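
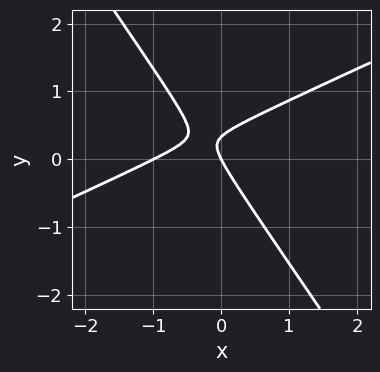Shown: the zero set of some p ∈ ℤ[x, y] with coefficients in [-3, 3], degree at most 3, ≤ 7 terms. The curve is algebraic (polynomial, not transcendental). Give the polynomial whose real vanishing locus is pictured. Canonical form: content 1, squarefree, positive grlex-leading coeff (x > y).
(a) deg p = 2.
(b) From the visible intercepts: among the integer gridlines, it crosses the x-axis at x ∈ {-1, 0}; it crosses the y-axis at the gridline y = 0.
(c) Assembling these constraints gives the stated polynomial.

2*x^2 - 3*x*y - 3*y^2 + 2*x + y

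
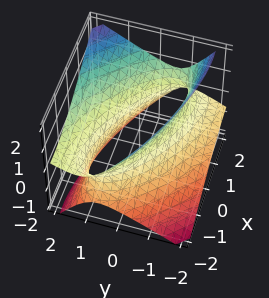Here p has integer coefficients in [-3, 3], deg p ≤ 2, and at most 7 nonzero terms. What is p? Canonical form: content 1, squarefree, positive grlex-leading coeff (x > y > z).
1. Degree: no degree-1 surface has this shape, so deg p = 2.
2. Reading off the gridlines: among the integer gridlines, it crosses the y-axis at y ∈ {-1, 1}; it misses every integer gridline on the z-axis.
3. Fitting integer coefficients to these (and the overall shape) gives p.

x^2 + 2*x*y + 2*y^2 - 2*y*z - 2*z^2 - 2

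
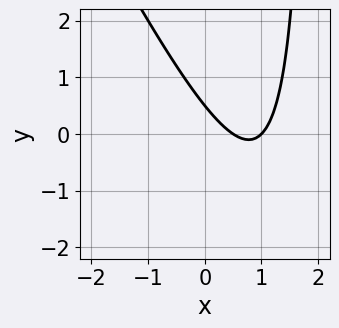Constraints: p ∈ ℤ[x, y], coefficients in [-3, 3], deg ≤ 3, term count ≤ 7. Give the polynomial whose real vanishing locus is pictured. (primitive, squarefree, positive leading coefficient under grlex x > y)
2*x^2 + x*y - 3*x - 2*y + 1

First, the degree is 2 — a generic line meets the curve in up to 2 points.
Then, from the visible intercepts: it crosses the x-axis at the gridline x = 1.
Finally, these observations pin down the coefficients.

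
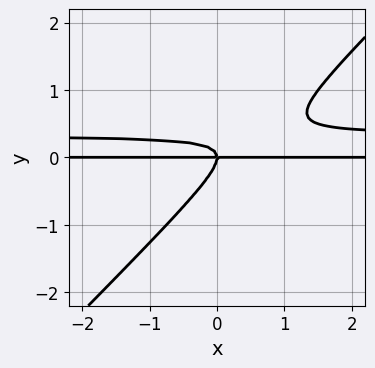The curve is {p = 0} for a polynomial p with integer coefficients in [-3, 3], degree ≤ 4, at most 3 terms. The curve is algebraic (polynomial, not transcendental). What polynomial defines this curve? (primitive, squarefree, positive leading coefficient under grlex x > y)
3*x*y^2 - 3*y^3 - x*y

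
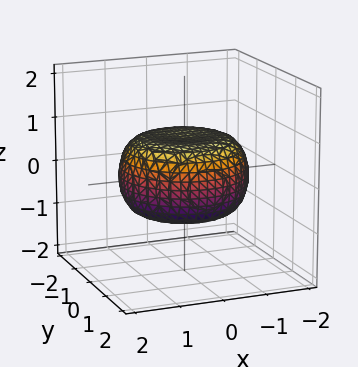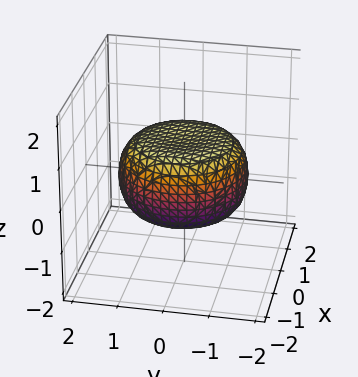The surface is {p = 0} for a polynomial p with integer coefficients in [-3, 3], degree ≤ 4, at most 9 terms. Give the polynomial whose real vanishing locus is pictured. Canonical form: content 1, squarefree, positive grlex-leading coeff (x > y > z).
1. deg p = 4. No degree-3 surface has this shape.
2. Symmetries: rotational symmetry about the z-axis ⇒ p depends on x, y only through x² + y².
3. Checking where it meets the axes: a circular section at z = 0 has radius between 1 and 2.
4. Together with the visible shape, these determine p as stated.

x^4 + 2*x^2*y^2 + y^4 - x^2 - y^2 + 3*z^2 - 2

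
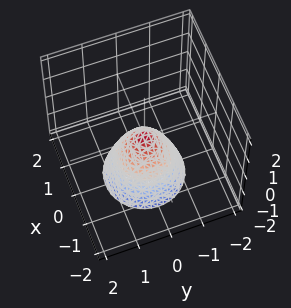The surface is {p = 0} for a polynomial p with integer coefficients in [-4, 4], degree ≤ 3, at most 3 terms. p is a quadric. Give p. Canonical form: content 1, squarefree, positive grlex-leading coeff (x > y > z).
3*x^2 + 3*y^2 + 2*z

deg p = 2. A paraboloid; a quadric.
Symmetry: every cross-section ⟂ z is a circle, so x, y appear only via x² + y².
Checking where it meets the axes: one z-axis crossing is at z = 0; a circular section at z = -1 has radius between 0 and 1.
Together with the visible shape, these determine p as stated.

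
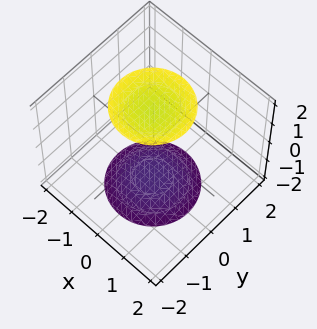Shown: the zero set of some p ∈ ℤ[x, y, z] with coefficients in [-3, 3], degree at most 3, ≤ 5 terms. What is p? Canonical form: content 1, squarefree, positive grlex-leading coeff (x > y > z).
x^2 + y^2 - z^2 + 3

1. The picture has 2 separate pieces. Treating them together as one polynomial.
2. The degree is 2 — two separate bowl-shaped sheets opening away from each other; a quadric.
3. By symmetry, every cross-section ⟂ z is a circle, so x, y appear only via x² + y²; mirror symmetry z ↦ −z ⇒ only even powers of z.
4. Checking where it meets the axes: it misses every integer gridline on the y-axis; no x-intercept at any integer in the box; a circular section at z = 2 has radius exactly 1.
5. These observations pin down the coefficients.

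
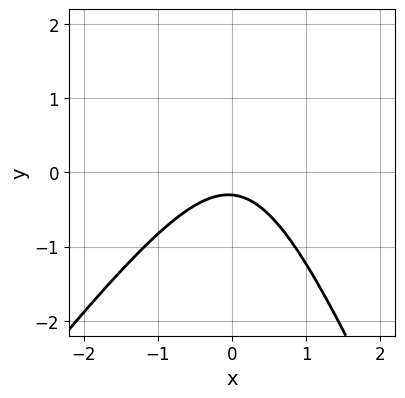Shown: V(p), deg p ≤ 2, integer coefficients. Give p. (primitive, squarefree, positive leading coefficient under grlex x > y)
First, degree: the shape is more complex than any degree-1 curve, so deg p = 2.
Next, from the axis intercepts and sections: no x-intercept at any integer in the box.
Finally, putting this together gives p.

3*x^2 - x*y - y^2 + 3*y + 1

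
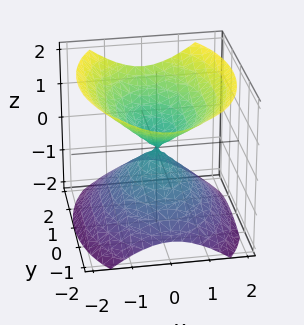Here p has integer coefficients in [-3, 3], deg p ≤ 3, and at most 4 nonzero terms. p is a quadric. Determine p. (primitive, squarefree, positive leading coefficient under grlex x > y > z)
2*x^2 + y^2 - 2*z^2

I count 2 distinct pieces. Treating them together as one polynomial.
The degree is 2 — two nappes meeting at a single point; a quadric.
Symmetries: it's symmetric under z → −z, forcing even powers of z; the y ↦ −y reflection is a symmetry, so y appears only in even powers; mirror symmetry x ↦ −x ⇒ only even powers of x.
Checking where it meets the axes: it crosses the x-axis at the gridline x = 0; it crosses the z-axis at the gridline z = 0; it meets the y-axis at y = 0 (among the integer gridlines).
The integer polynomial consistent with all of this is the stated p.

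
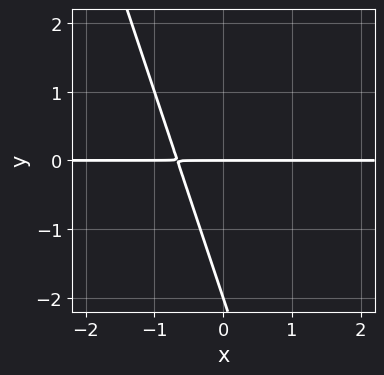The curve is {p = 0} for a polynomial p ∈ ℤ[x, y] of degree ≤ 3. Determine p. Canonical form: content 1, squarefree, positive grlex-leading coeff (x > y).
3*x*y + y^2 + 2*y

deg p = 2. A generic line meets the curve in up to 2 points.
From the visible intercepts: among the integer gridlines, it crosses the y-axis at y ∈ {-2, 0}; the visible x-axis segment lies entirely on the curve.
Putting this together gives p.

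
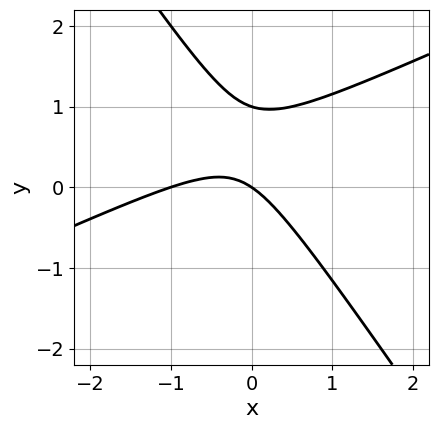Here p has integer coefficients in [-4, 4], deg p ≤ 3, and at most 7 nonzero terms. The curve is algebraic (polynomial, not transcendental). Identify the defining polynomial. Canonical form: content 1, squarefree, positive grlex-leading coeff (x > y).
2*x^2 - 3*x*y - 3*y^2 + 2*x + 3*y

First, deg p = 2. The shape is more complex than any degree-1 curve.
Then, from the visible intercepts: the y-axis gridline crossings are at y ∈ {0, 1}; the x-axis gridline crossings are at x ∈ {-1, 0}.
Finally, the integer polynomial consistent with all of this is the stated p.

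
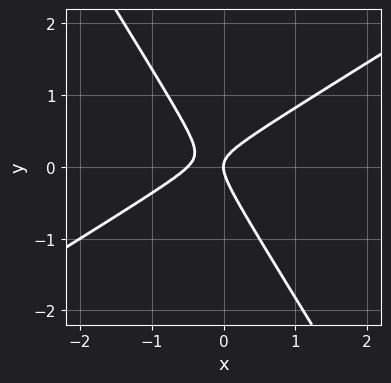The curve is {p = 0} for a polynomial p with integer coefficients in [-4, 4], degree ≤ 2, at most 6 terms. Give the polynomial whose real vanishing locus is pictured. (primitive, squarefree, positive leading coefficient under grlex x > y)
2*x^2 - 2*x*y - 2*y^2 + x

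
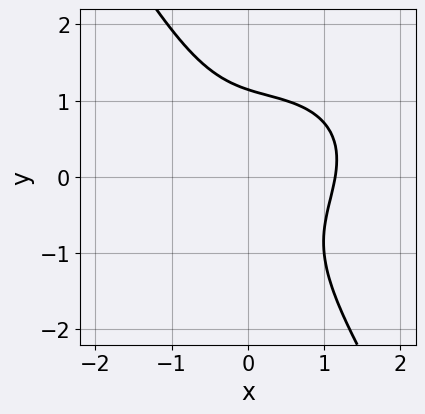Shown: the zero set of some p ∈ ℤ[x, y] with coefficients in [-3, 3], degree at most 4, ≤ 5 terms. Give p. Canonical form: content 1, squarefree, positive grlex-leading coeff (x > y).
2*x^3 - x^2*y + 2*x*y^2 + 2*y^3 - 3

First, deg p = 3. No degree-2 curve has this shape.
Finally, solving for integer coefficients yields p as stated.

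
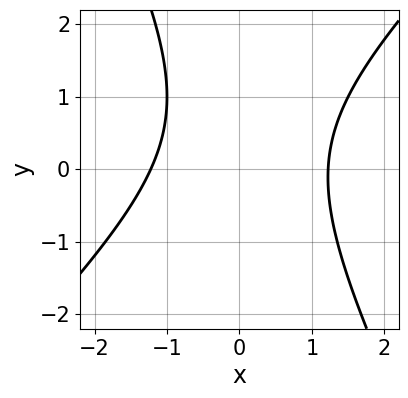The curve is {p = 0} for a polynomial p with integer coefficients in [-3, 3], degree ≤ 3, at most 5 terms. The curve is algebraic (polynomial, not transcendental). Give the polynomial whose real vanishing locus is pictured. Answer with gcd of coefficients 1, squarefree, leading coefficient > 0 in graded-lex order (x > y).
First, the degree is 2 — a generic line meets the curve in up to 2 points.
Next, from the axis intercepts and sections: it misses every integer gridline on the y-axis.
Finally, putting this together gives p.

2*x^2 - x*y - y^2 + y - 3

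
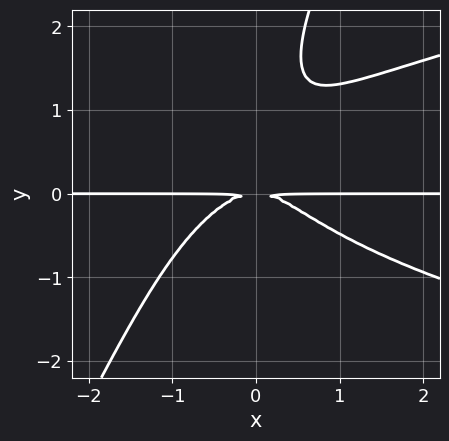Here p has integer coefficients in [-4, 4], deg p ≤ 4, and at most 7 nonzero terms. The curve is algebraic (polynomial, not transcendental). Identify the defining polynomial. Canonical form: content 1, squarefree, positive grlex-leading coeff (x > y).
2*x*y^3 - y^4 - 2*x^2*y + 2*y^3 - 2*y^2

The degree is 4 — the shape is more complex than any degree-3 curve.
Observable constraints: every point of the x-axis in the box is on the curve.
Putting this together gives p.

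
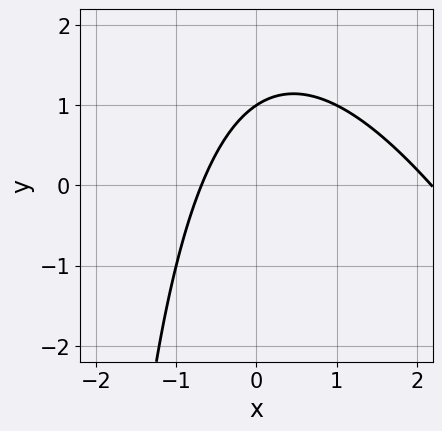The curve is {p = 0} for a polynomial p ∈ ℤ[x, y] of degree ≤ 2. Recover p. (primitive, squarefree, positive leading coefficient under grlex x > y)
First, deg p = 2.
Next, from the axis intercepts and sections: it crosses the y-axis at the gridline y = 1.
Finally, assembling these constraints gives the stated polynomial.

2*x^2 + x*y - 3*x + 3*y - 3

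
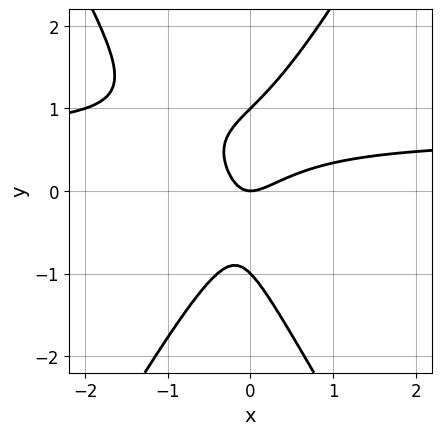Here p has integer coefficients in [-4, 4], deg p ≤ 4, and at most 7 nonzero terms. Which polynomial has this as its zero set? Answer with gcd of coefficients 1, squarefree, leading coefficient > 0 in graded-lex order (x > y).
3*x^2*y - y^3 - 2*x^2 + 2*x*y + y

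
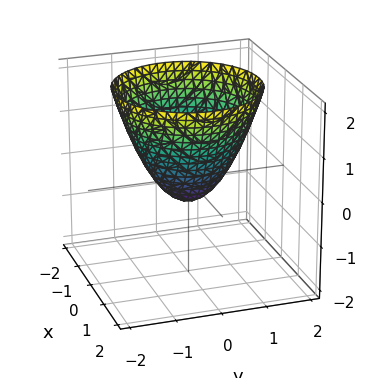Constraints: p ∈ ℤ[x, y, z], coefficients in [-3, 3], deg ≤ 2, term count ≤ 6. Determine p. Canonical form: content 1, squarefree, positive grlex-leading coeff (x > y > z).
2*x^2 + 2*y^2 - 2*z - 1

First, degree: no degree-1 surface has this shape, so deg p = 2.
Next, symmetries: every cross-section ⟂ z is a circle, so x, y appear only via x² + y².
Next, checking where it meets the axes: a circular section at z = 0 has radius between 0 and 1.
Finally, together with the visible shape, these determine p as stated.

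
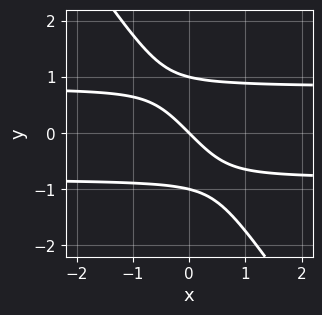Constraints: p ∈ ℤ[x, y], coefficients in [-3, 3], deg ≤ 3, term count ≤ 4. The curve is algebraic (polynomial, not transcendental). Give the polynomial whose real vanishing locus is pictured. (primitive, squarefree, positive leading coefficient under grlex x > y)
3*x*y^2 + 2*y^3 - 2*x - 2*y

(a) deg p = 3. No degree-2 curve has this shape.
(b) Checking where it meets the axes: the y-axis gridline crossings are at y ∈ {-1, 0, 1}; one x-axis crossing is at x = 0.
(c) These observations pin down the coefficients.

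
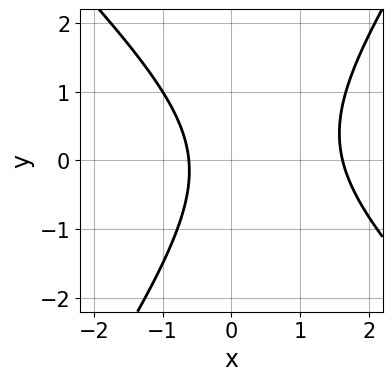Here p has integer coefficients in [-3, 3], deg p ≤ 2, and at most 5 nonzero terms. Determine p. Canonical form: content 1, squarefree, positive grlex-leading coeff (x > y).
3*x^2 + x*y - 2*y^2 - 3*x - 3

1. The degree is 2 — a generic line meets the curve in up to 2 points.
2. Against the integer gridlines: it misses every integer gridline on the y-axis.
3. Assembling these constraints gives the stated polynomial.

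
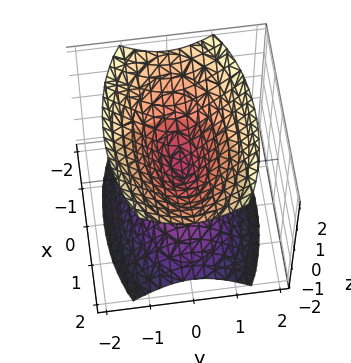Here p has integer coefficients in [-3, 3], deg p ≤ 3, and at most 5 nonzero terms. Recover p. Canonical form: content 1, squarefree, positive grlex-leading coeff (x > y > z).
(a) I count 2 distinct pieces. They look like related sheets of one shape, so recover p as a whole.
(b) deg p = 2. Two nappes meeting at a single point; a quadric.
(c) Symmetries: it's symmetric under y → −y, forcing even powers of y; mirror symmetry x ↦ −x ⇒ only even powers of x; the z ↦ −z reflection is a symmetry, so z appears only in even powers.
(d) From the axis intercepts and sections: one z-axis crossing is at z = 0; it crosses the x-axis at the gridline x = 0.
(e) The integer polynomial consistent with all of this is the stated p.

x^2 + 3*y^2 - 2*z^2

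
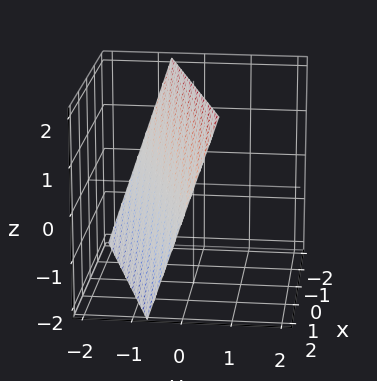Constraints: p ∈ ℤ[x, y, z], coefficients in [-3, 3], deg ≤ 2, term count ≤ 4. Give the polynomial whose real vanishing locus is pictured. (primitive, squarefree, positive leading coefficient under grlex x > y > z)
(a) The degree is 1 — the surface is flat (a plane).
(b) Checking where it meets the axes: it crosses the z-axis at the gridline z = 2; one x-axis crossing is at x = 2.
(c) Fitting integer coefficients to these (and the overall shape) gives p.

x - 3*y + z - 2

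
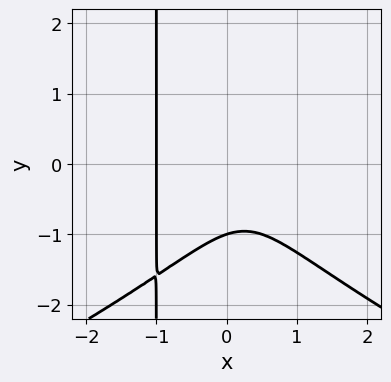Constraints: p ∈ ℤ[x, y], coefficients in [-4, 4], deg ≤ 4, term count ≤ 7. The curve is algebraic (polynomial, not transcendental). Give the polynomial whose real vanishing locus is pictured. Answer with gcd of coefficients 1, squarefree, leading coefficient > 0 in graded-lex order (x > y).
x*y^3 + 2*x^3 + y^3 + x^2 + 1

The degree is 4 — a generic line meets the curve in up to 4 points.
Observable constraints: it meets the x-axis at x = -1 (among the integer gridlines); it meets the y-axis at y = -1 (among the integer gridlines).
Solving for integer coefficients yields p as stated.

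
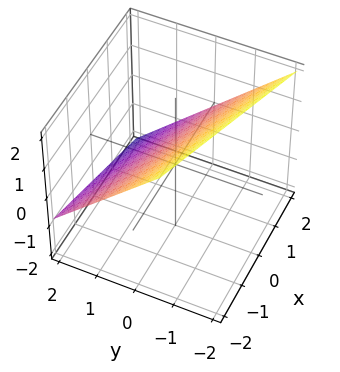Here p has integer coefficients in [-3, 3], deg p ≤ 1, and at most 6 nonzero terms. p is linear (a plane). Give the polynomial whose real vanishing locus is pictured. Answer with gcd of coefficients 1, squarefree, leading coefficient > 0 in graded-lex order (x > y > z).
First, deg p = 1. The surface is flat (a plane).
Next, from the visible intercepts: it meets the x-axis at x = 2 (among the integer gridlines).
Finally, assembling these constraints gives the stated polynomial.

x + 3*y + 3*z - 2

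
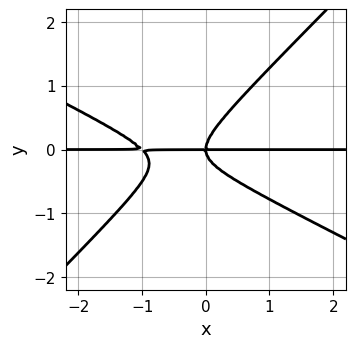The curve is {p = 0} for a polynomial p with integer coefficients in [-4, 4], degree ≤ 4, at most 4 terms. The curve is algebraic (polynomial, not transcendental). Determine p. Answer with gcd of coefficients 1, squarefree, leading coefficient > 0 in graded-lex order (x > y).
x^2*y + x*y^2 - 2*y^3 + x*y

1. deg p = 3. A generic line meets the curve in up to 3 points.
2. Against the integer gridlines: it crosses the y-axis at the gridline y = 0; the visible x-axis segment lies entirely on the curve.
3. Together with the visible shape, these determine p as stated.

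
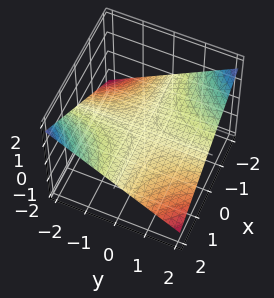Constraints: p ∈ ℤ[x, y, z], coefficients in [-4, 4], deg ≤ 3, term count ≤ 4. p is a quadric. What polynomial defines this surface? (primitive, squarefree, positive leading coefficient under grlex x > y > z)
x*y + 3*z

Degree: a saddle surface; a quadric, so deg p = 2.
From the visible intercepts: it meets the z-axis at z = 0 (among the integer gridlines); every point of the y-axis in the box is on the surface; every point of the x-axis in the box is on the surface.
Matching integer coefficients to the picture gives p.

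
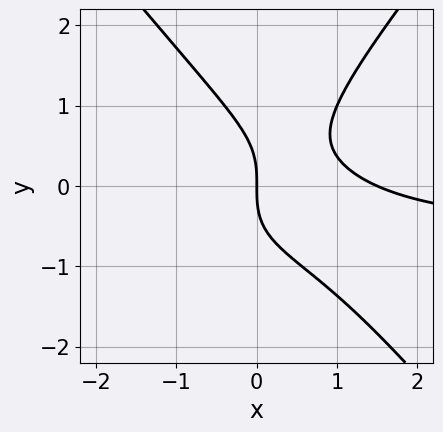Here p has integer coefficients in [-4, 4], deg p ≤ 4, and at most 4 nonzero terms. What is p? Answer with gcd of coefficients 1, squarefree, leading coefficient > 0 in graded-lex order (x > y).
3*x^2*y - 2*y^3 + 2*x^2 - 3*x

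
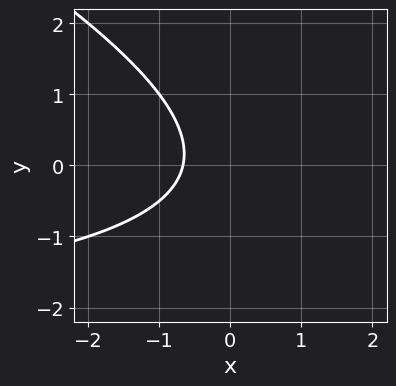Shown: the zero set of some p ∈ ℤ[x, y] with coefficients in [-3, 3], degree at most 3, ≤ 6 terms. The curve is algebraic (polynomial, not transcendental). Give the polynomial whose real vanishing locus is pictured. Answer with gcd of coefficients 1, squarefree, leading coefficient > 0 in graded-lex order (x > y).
x*y + 2*y^2 + 3*x + 2

First, the degree is 2 — a generic line meets the curve in up to 2 points.
Next, observable constraints: it misses every integer gridline on the y-axis.
Finally, matching integer coefficients to the picture gives p.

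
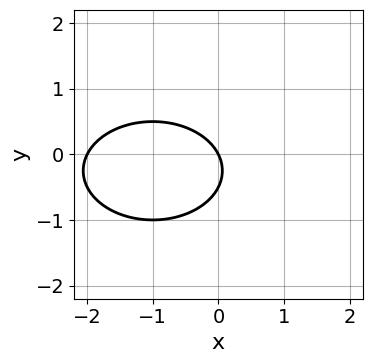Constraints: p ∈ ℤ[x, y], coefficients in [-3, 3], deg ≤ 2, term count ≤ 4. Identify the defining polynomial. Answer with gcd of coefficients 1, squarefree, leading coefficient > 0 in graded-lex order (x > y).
x^2 + 2*y^2 + 2*x + y

1. Degree: no degree-1 curve has this shape, so deg p = 2.
2. Against the integer gridlines: it meets the y-axis at y = 0 (among the integer gridlines); among the integer gridlines, it crosses the x-axis at x ∈ {-2, 0}.
3. Matching integer coefficients to the picture gives p.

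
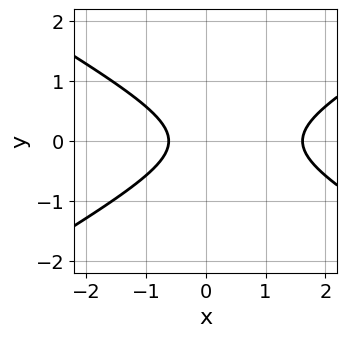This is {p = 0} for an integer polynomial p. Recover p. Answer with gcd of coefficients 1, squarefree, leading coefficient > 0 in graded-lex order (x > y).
Degree: the shape is more complex than any degree-1 curve, so deg p = 2.
Symmetries: the y ↦ −y reflection is a symmetry, so y appears only in even powers.
Reading off the gridlines: no y-intercept at any integer in the box.
Together with the visible shape, these determine p as stated.

x^2 - 3*y^2 - x - 1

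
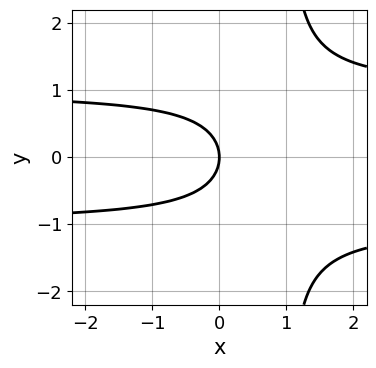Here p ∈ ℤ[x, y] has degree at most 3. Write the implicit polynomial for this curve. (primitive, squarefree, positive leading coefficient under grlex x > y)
(a) Degree: a generic line meets the curve in up to 3 points, so deg p = 3.
(b) Symmetries: mirror symmetry y ↦ −y ⇒ only even powers of y.
(c) Reading off the gridlines: it crosses the x-axis at the gridline x = 0; it crosses the y-axis at the gridline y = 0.
(d) Together with the visible shape, these determine p as stated.

x*y^2 - y^2 - x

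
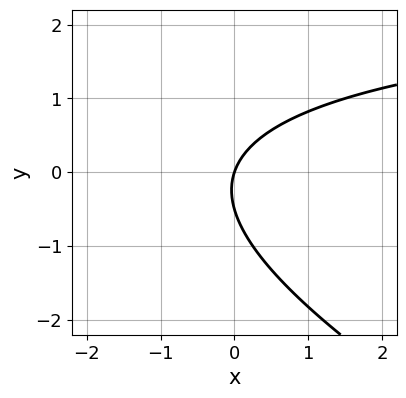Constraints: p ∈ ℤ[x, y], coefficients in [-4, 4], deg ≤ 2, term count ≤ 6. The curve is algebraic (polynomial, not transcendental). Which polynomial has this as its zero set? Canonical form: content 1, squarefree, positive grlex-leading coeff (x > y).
x*y + 2*y^2 - 3*x + y

First, deg p = 2. The shape is more complex than any degree-1 curve.
Next, against the integer gridlines: one y-axis crossing is at y = 0; one x-axis crossing is at x = 0.
Finally, putting this together gives p.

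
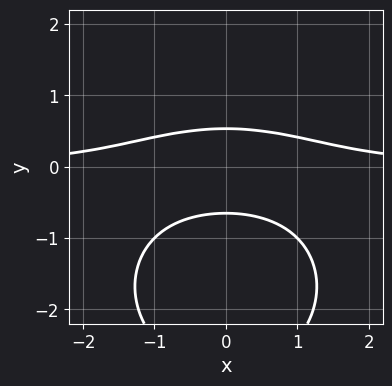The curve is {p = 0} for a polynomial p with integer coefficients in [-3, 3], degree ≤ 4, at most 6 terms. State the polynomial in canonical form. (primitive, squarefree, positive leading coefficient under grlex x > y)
(a) Degree: a generic line meets the curve in up to 3 points, so deg p = 3.
(b) Symmetries: it's symmetric under x → −x, forcing even powers of x.
(c) Reading off the gridlines: the curve avoids every integer x-axis point in the box.
(d) Together with the visible shape, these determine p as stated.

x^2*y + y^3 + 3*y^2 - 1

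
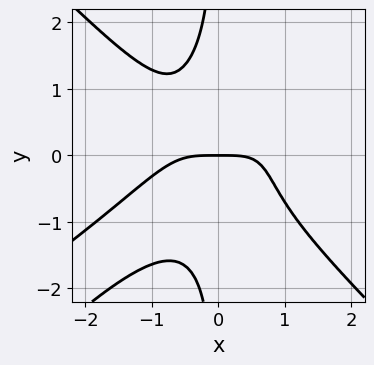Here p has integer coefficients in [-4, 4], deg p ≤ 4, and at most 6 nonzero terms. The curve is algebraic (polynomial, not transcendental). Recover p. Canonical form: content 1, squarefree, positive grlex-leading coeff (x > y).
(a) Degree: no degree-3 curve has this shape, so deg p = 4.
(b) From the axis intercepts and sections: one y-axis crossing is at y = 0; it crosses the x-axis at the gridline x = 0.
(c) The integer polynomial consistent with all of this is the stated p.

2*x^4 - 3*x^3*y - 2*x^2*y^2 + 3*x*y^3 + 3*y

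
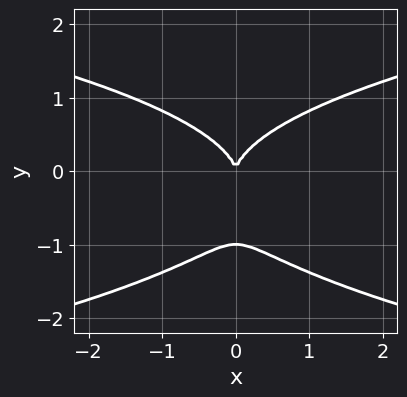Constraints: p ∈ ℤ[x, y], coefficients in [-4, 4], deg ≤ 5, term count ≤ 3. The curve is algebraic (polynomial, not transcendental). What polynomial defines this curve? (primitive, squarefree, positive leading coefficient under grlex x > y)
deg p = 4. A generic line meets the curve in up to 4 points.
Symmetries: the x ↦ −x reflection is a symmetry, so x appears only in even powers.
Observable constraints: among the integer gridlines, it crosses the y-axis at y ∈ {-1, 0}; it meets the x-axis at x = 0 (among the integer gridlines).
Putting this together gives p.

y^4 + y^3 - x^2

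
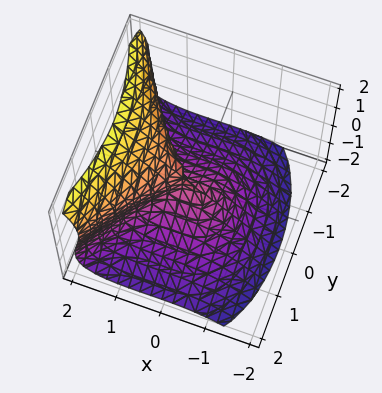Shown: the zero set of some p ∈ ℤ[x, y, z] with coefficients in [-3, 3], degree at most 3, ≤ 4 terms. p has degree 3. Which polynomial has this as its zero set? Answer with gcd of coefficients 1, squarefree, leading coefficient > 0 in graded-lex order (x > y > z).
1. deg p = 3. A generic line meets the surface in up to 3 points.
2. Checking where it meets the axes: it crosses the y-axis at the gridline y = 0; it crosses the z-axis at the gridline z = 0; one x-axis crossing is at x = 0.
3. Together with the visible shape, these determine p as stated.

2*x^3 + x^2*z - 2*z^3 - 3*y^2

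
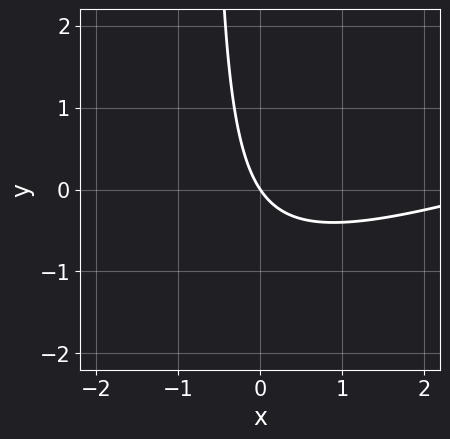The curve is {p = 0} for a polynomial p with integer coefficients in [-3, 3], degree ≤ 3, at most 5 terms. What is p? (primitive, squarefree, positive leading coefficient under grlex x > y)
First, deg p = 2. A generic line meets the curve in up to 2 points.
Then, checking where it meets the axes: one y-axis crossing is at y = 0; it meets the x-axis at x = 0 (among the integer gridlines).
Finally, fitting integer coefficients to these (and the overall shape) gives p.

x^2 - 3*x*y - 3*x - 2*y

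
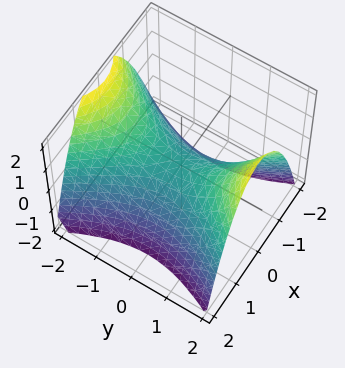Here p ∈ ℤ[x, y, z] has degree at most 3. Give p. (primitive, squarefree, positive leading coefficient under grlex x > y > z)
2*x^2 - y^2 + 2*z

First, deg p = 2. A hyperbolic paraboloid; a quadric.
Next, symmetries: mirror symmetry y ↦ −y ⇒ only even powers of y; it's symmetric under x → −x, forcing even powers of x.
Then, reading off the gridlines: it meets the z-axis at z = 0 (among the integer gridlines); it crosses the y-axis at the gridline y = 0; it crosses the x-axis at the gridline x = 0.
Finally, solving for integer coefficients yields p as stated.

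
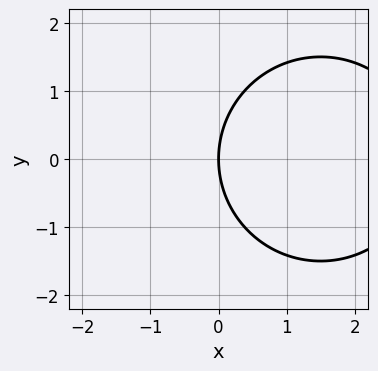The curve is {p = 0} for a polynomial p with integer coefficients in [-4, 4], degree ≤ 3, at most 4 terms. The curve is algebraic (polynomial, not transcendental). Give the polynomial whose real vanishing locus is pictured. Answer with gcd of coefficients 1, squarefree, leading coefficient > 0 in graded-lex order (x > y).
x^2 + y^2 - 3*x

1. Degree: no degree-1 curve has this shape, so deg p = 2.
2. Symmetries: the y ↦ −y reflection is a symmetry, so y appears only in even powers.
3. Checking where it meets the axes: one x-axis crossing is at x = 0; it meets the y-axis at y = 0 (among the integer gridlines).
4. Assembling these constraints gives the stated polynomial.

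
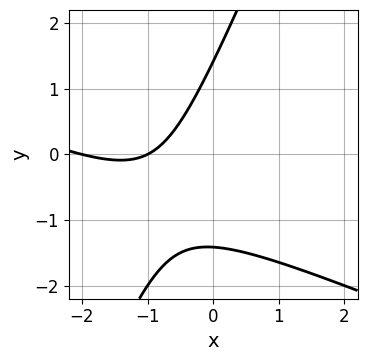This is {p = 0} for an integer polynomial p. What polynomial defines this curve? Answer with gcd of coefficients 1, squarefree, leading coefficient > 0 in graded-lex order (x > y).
x^2 + 2*x*y - y^2 + 3*x + 2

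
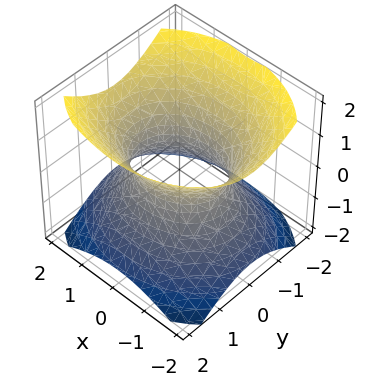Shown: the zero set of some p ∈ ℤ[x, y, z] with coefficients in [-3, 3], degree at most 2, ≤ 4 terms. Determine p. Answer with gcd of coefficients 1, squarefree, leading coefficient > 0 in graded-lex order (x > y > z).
2*x^2 + 3*y^2 - 3*z^2 - 3

1. The degree is 2 — one connected sheet with a waist; a quadric.
2. Symmetries: it's symmetric under x → −x, forcing even powers of x; mirror symmetry z ↦ −z ⇒ only even powers of z; it's symmetric under y → −y, forcing even powers of y.
3. Against the integer gridlines: it misses every integer gridline on the z-axis; among the integer gridlines, it crosses the y-axis at y ∈ {-1, 1}.
4. Assembling these constraints gives the stated polynomial.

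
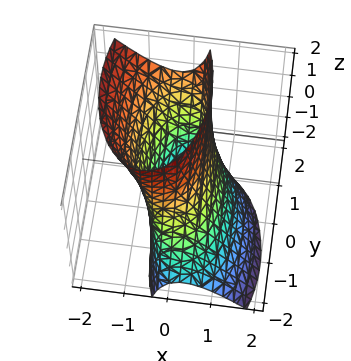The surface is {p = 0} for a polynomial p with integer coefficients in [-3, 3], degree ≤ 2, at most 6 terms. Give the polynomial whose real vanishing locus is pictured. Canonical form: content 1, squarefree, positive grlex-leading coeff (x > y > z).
3*x^2 + 2*x*z + y^2 - y*z - 2

First, the degree is 2 — a generic line meets the surface in up to 2 points.
Then, observable constraints: no z-intercept at any integer in the box.
Finally, assembling these constraints gives the stated polynomial.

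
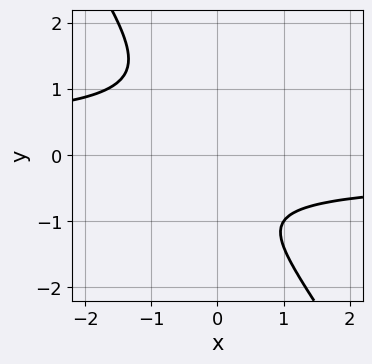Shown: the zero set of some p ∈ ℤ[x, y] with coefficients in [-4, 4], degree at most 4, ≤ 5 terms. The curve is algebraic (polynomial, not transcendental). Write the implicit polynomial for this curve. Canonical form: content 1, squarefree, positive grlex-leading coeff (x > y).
3*x*y^3 + 2*y^4 + y + 2

deg p = 4.
Checking where it meets the axes: no y-intercept at any integer in the box; it misses every integer gridline on the x-axis.
Together with the visible shape, these determine p as stated.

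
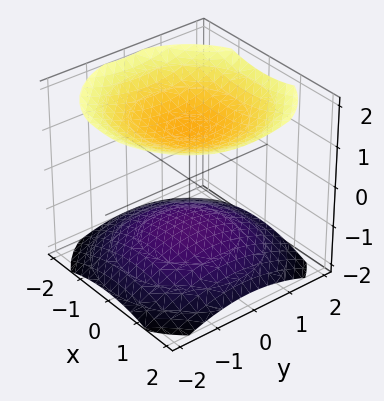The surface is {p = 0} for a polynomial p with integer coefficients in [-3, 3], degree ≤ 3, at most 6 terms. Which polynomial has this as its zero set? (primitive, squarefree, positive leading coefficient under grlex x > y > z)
First, there are 2 components. Treating them together as one polynomial.
Then, the degree is 2 — two sheets facing apart; a quadric.
Next, by symmetry, every cross-section ⟂ z is a circle, so x, y appear only via x² + y²; mirror symmetry z ↦ −z ⇒ only even powers of z.
Then, from the visible intercepts: no x-intercept at any integer in the box; the surface avoids every integer y-axis point in the box.
Finally, assembling these constraints gives the stated polynomial.

x^2 + y^2 - 2*z^2 + 3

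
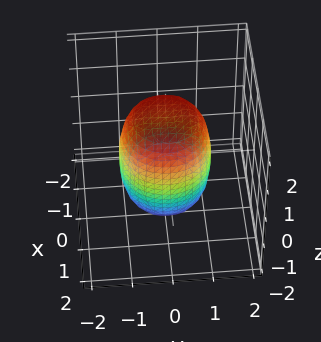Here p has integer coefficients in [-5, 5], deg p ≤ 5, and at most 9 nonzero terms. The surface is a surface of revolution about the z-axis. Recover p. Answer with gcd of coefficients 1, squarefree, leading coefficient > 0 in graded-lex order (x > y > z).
2*x^4 + 4*x^2*y^2 + 2*y^4 - x^2 - y^2 + z^2 - 2

1. deg p = 4.
2. By symmetry, every cross-section ⟂ z is a circle, so x, y appear only via x² + y².
3. Reading off the gridlines: a circular section at z = 0 has radius between 1 and 2.
4. Fitting integer coefficients to these (and the overall shape) gives p.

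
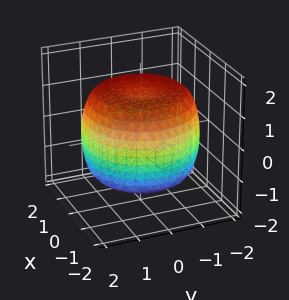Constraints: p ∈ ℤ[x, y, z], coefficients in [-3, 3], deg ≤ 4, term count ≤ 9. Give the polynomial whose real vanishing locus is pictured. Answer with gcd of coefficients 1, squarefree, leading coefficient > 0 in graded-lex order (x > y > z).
x^4 + 2*x^2*y^2 + y^4 - 2*x^2 - 2*y^2 + 2*z^2 - 3

Degree: the shape is more complex than any degree-3 surface, so deg p = 4.
Symmetry: the z-axis is an axis of rotation, so x and y enter only as x² + y².
Observable constraints: a circular section at z = 0 has radius between 1 and 2.
The integer polynomial consistent with all of this is the stated p.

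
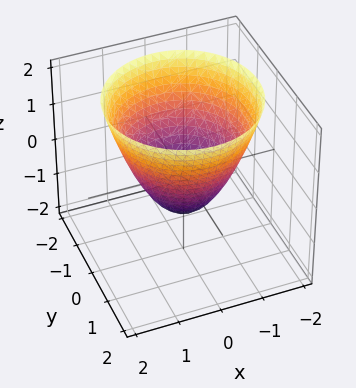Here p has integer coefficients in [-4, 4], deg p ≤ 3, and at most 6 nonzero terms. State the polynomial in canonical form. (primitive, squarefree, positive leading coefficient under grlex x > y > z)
x^2 + y^2 - z - 1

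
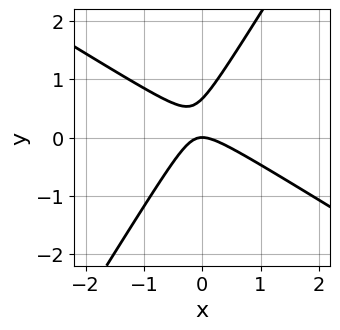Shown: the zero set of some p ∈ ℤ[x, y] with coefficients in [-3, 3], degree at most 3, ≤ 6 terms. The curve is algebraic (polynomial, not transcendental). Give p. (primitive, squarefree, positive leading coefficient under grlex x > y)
First, degree: the shape is more complex than any degree-1 curve, so deg p = 2.
Then, observable constraints: it meets the y-axis at y = 0 (among the integer gridlines); it crosses the x-axis at the gridline x = 0.
Finally, solving for integer coefficients yields p as stated.

3*x^2 + 3*x*y - 3*y^2 + 2*y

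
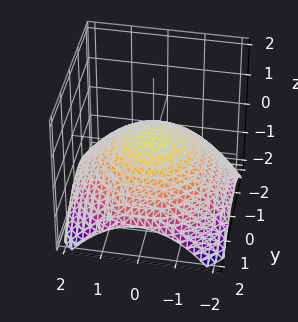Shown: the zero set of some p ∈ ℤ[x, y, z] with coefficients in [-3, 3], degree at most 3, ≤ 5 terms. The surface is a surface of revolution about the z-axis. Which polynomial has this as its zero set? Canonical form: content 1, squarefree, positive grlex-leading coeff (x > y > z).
First, the degree is 2 — a generic line meets the surface in up to 2 points.
Then, symmetry: the surface is invariant under rotation about z: p = q(x² + y², z).
Next, against the integer gridlines: the x-axis gridline crossings are at x ∈ {-1, 1}; a circular section at z = 0 has radius exactly 1; the y-axis gridline crossings are at y ∈ {-1, 1}.
Finally, matching integer coefficients to the picture gives p.

x^2 + y^2 + 3*z - 1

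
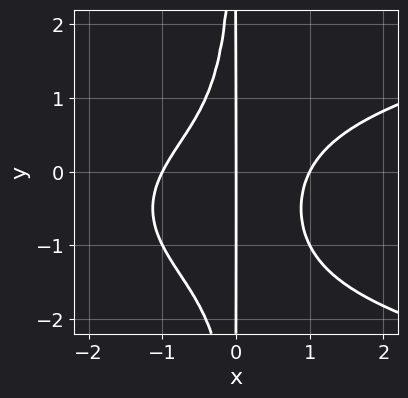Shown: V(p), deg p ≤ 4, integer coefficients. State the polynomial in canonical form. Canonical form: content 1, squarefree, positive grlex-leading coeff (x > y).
1. The degree is 4 — a generic line meets the curve in up to 4 points.
2. From the axis intercepts and sections: among the integer gridlines, it crosses the x-axis at x ∈ {-1, 0, 1}; the visible y-axis segment lies entirely on the curve.
3. Putting this together gives p.

x^2*y^2 - x^3 + x^2*y + x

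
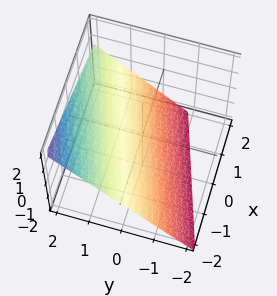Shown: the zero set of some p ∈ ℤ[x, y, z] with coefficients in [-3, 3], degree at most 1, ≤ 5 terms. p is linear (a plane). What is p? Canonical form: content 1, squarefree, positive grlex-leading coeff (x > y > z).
x - 3*y + 3*z + 2

(a) deg p = 1. The surface is flat (a plane).
(b) From the visible intercepts: it crosses the x-axis at the gridline x = -2.
(c) These observations pin down the coefficients.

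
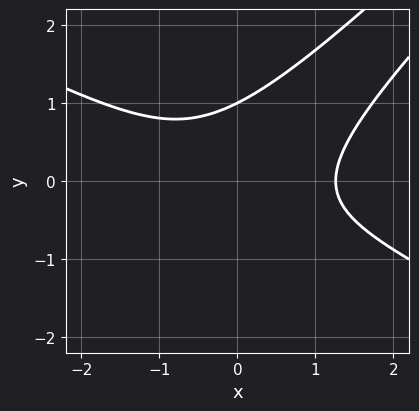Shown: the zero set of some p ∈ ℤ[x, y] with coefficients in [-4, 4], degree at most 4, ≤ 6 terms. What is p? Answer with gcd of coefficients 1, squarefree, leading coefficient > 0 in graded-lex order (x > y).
x^3 - 3*x*y^2 + 2*y^3 - 2

The degree is 3 — no degree-2 curve has this shape.
From the axis intercepts and sections: it crosses the y-axis at the gridline y = 1.
Matching integer coefficients to the picture gives p.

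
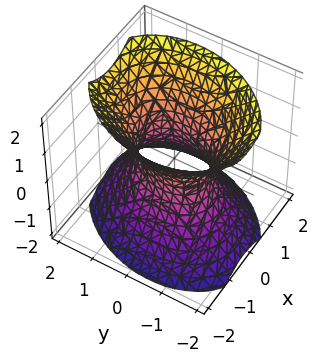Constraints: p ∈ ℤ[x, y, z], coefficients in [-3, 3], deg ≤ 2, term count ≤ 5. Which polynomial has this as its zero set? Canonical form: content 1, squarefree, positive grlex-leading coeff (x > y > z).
1. Degree: no degree-1 surface has this shape, so deg p = 2.
2. From the visible intercepts: it misses every integer gridline on the z-axis; among the integer gridlines, it crosses the y-axis at y ∈ {-1, 1}.
3. Putting this together gives p.

3*x^2 - x*y + 2*y^2 - 2*z^2 - 2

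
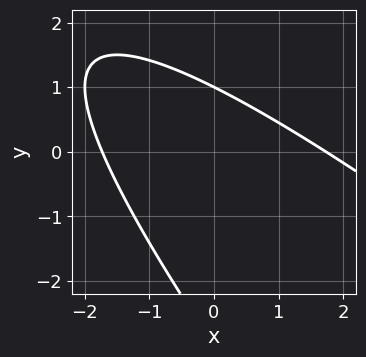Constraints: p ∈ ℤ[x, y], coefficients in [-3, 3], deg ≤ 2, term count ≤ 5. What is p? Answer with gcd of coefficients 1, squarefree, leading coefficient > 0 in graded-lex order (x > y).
x^2 + 2*x*y + y^2 + 2*y - 3

First, deg p = 2.
Next, against the integer gridlines: it meets the y-axis at y = 1 (among the integer gridlines).
Finally, putting this together gives p.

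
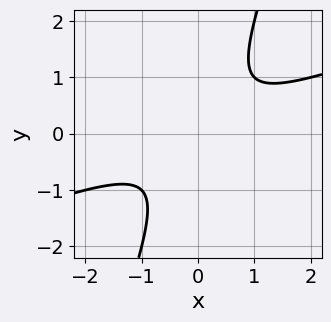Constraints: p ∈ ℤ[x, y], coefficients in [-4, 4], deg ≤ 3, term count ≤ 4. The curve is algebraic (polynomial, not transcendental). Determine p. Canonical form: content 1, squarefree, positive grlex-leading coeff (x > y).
x^2 - 3*x*y + y^2 + 1

(a) Degree: the shape is more complex than any degree-1 curve, so deg p = 2.
(b) Checking where it meets the axes: it misses every integer gridline on the x-axis; the curve avoids every integer y-axis point in the box.
(c) The integer polynomial consistent with all of this is the stated p.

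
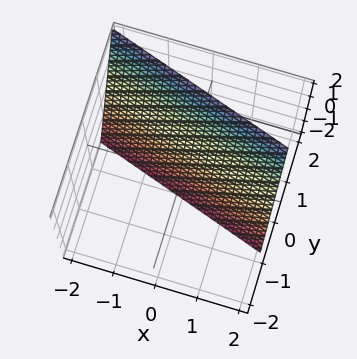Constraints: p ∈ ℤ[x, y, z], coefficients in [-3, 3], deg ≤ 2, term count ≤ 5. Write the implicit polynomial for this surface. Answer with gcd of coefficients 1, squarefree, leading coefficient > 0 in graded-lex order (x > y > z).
x + 3*y - z - 2

(a) deg p = 1. The surface is flat (a plane).
(b) From the visible intercepts: it meets the z-axis at z = -2 (among the integer gridlines); it meets the x-axis at x = 2 (among the integer gridlines).
(c) These observations pin down the coefficients.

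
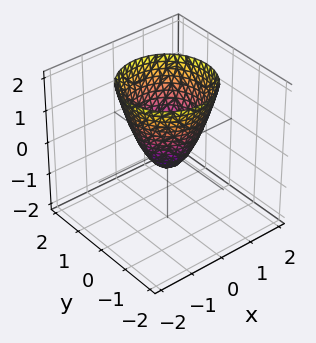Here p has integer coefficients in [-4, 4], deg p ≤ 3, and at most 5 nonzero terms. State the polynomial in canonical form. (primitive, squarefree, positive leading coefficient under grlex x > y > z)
First, the degree is 2 — the shape is more complex than any degree-1 surface.
Next, symmetries: the z-axis is an axis of rotation, so x and y enter only as x² + y².
Then, reading off the gridlines: a circular section at z = 1 has radius exactly 1.
Finally, solving for integer coefficients yields p as stated.

3*x^2 + 3*y^2 - 2*z - 1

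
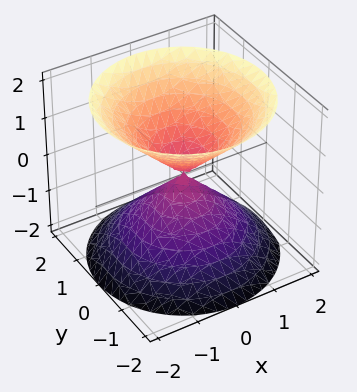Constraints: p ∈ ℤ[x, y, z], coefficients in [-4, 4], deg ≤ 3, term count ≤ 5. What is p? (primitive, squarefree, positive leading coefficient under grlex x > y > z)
x^2 + y^2 - z^2

First, the picture has 2 separate pieces.
Next, the degree is 2 — two nappes meeting at a single point; a quadric.
Next, symmetries: the z ↦ −z reflection is a symmetry, so z appears only in even powers; every cross-section ⟂ z is a circle, so x, y appear only via x² + y².
Next, reading off the gridlines: it crosses the y-axis at the gridline y = 0; it meets the x-axis at x = 0 (among the integer gridlines); a circular section at z = -1 has radius exactly 1; it crosses the z-axis at the gridline z = 0.
Finally, the integer polynomial consistent with all of this is the stated p.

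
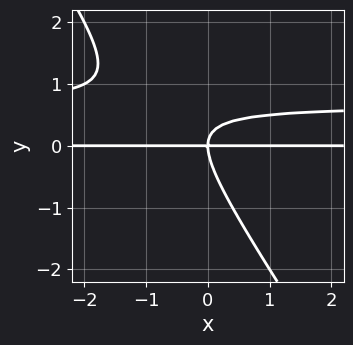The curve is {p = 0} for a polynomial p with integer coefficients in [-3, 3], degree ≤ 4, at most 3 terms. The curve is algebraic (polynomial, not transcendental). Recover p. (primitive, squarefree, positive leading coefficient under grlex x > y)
First, the degree is 3 — no degree-2 curve has this shape.
Then, checking where it meets the axes: the visible x-axis segment lies entirely on the curve; it crosses the y-axis at the gridline y = 0.
Finally, these observations pin down the coefficients.

3*x*y^2 + 2*y^3 - 2*x*y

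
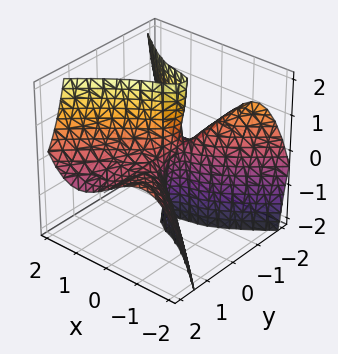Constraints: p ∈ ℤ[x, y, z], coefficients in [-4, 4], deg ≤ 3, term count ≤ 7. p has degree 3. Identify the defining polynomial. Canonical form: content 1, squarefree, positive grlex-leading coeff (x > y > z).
3*x^3 - 3*x*y^2 - 3*y^2*z - 2*y*z + 2*x

First, degree: a generic line meets the surface in up to 3 points, so deg p = 3.
Next, checking where it meets the axes: every point of the z-axis in the box is on the surface; it meets the x-axis at x = 0 (among the integer gridlines); every point of the y-axis in the box is on the surface.
Finally, the integer polynomial consistent with all of this is the stated p.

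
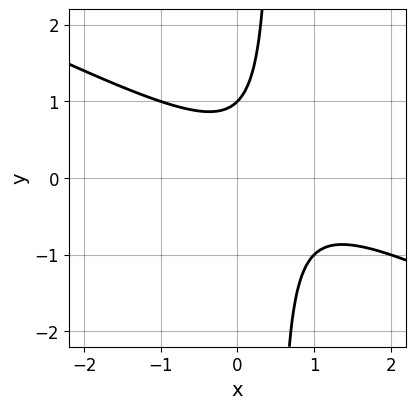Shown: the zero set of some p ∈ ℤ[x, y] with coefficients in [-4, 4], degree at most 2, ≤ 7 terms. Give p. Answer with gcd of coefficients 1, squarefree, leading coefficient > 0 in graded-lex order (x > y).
x^2 + 2*x*y - x - y + 1

deg p = 2. A generic line meets the curve in up to 2 points.
Reading off the gridlines: the curve avoids every integer x-axis point in the box; it meets the y-axis at y = 1 (among the integer gridlines).
Matching integer coefficients to the picture gives p.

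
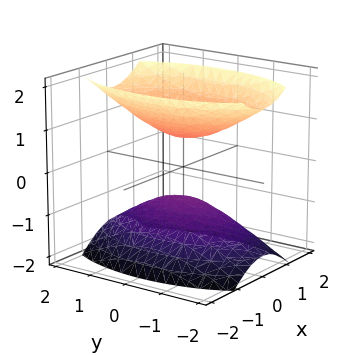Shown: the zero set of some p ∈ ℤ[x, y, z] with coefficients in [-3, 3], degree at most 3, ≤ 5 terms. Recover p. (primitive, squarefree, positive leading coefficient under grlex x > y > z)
There are 2 components. They look like related sheets of one shape, so recover p as a whole.
Degree: two separate bowl-shaped sheets opening away from each other; a quadric, so deg p = 2.
Symmetries: mirror symmetry y ↦ −y ⇒ only even powers of y; mirror symmetry z ↦ −z ⇒ only even powers of z; it's symmetric under x → −x, forcing even powers of x.
From the axis intercepts and sections: the surface avoids every integer x-axis point in the box; the surface avoids every integer y-axis point in the box.
Assembling these constraints gives the stated polynomial.

3*x^2 + y^2 - 2*z^2 + 1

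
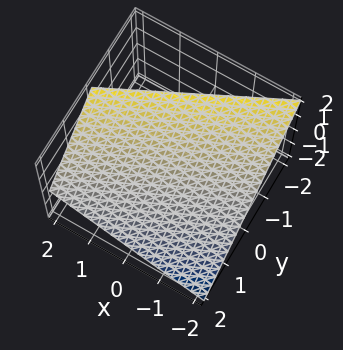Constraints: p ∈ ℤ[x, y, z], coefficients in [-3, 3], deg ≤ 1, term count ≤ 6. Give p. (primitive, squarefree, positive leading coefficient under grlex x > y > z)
x - 2*y - 2*z + 2

First, the degree is 1 — the surface is flat (a plane).
Next, from the visible intercepts: it meets the y-axis at y = 1 (among the integer gridlines); one x-axis crossing is at x = -2.
Finally, fitting integer coefficients to these (and the overall shape) gives p.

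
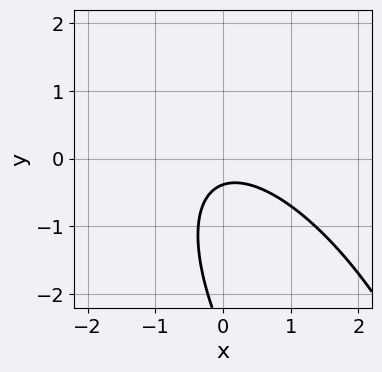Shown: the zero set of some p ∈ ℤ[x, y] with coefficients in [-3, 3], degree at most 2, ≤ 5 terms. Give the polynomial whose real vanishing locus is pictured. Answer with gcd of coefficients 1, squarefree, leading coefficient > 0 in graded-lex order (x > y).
First, the degree is 2 — no degree-1 curve has this shape.
Next, observable constraints: it misses every integer gridline on the x-axis.
Finally, these observations pin down the coefficients.

2*x^2 + 2*x*y + y^2 + 3*y + 1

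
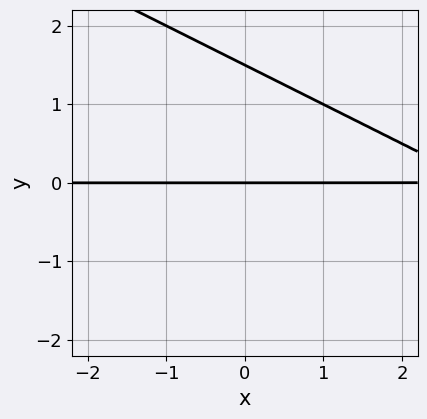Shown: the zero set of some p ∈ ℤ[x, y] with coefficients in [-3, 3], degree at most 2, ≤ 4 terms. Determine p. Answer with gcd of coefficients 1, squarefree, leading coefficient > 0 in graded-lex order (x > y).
(a) The degree is 2 — a generic line meets the curve in up to 2 points.
(b) Observable constraints: the visible x-axis segment lies entirely on the curve; one y-axis crossing is at y = 0.
(c) These observations pin down the coefficients.

x*y + 2*y^2 - 3*y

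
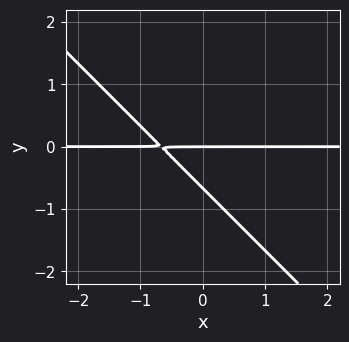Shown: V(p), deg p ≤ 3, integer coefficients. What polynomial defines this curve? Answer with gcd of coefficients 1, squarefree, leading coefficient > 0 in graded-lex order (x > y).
3*x*y + 3*y^2 + 2*y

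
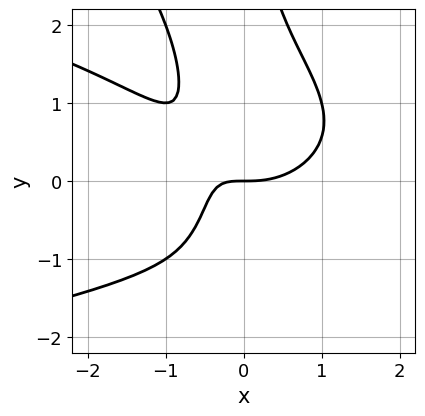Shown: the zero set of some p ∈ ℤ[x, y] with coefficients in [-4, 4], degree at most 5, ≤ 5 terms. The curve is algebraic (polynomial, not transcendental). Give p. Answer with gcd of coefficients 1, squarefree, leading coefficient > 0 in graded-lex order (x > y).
2*x^2*y^2 + x*y^3 + 2*x^3 - 3*x*y - 2*y

(a) The degree is 4 — the shape is more complex than any degree-3 curve.
(b) From the visible intercepts: it meets the x-axis at x = 0 (among the integer gridlines); it meets the y-axis at y = 0 (among the integer gridlines).
(c) Putting this together gives p.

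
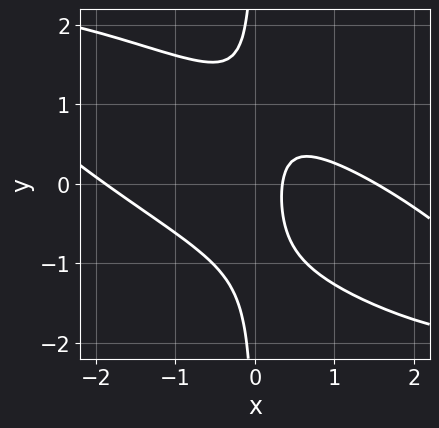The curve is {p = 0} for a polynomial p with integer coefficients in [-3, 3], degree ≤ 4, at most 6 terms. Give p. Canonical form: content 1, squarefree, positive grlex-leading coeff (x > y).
The degree is 3 — a generic line meets the curve in up to 3 points.
From the visible intercepts: no y-intercept at any integer in the box.
The integer polynomial consistent with all of this is the stated p.

x^3 + 3*x^2*y + 3*x*y^2 - 3*x + 1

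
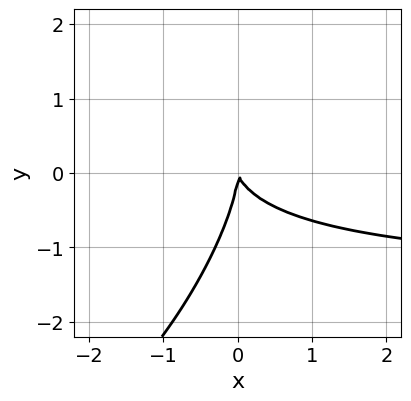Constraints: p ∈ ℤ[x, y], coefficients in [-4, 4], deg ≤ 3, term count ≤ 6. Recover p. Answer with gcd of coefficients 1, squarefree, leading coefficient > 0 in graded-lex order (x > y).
2*x^2*y - 2*x*y^2 + y^3 + 3*x^2 + x*y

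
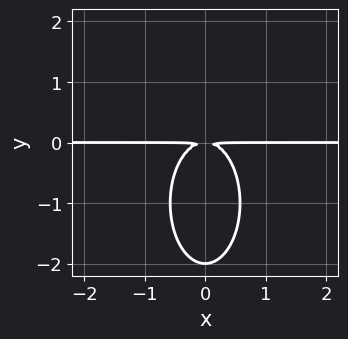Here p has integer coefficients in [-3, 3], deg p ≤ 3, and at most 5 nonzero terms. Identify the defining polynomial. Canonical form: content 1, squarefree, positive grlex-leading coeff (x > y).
(a) The degree is 3 — no degree-2 curve has this shape.
(b) Symmetries: the x ↦ −x reflection is a symmetry, so x appears only in even powers.
(c) Observable constraints: it meets the y-axis at y = -2 (among the integer gridlines); every point of the x-axis in the box is on the curve.
(d) These observations pin down the coefficients.

3*x^2*y + y^3 + 2*y^2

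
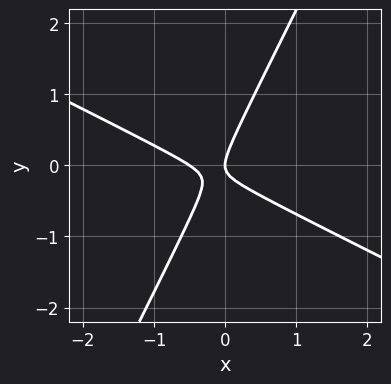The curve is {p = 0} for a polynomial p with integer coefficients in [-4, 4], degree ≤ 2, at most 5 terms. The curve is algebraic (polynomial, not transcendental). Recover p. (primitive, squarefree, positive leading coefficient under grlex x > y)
1. The degree is 2 — a generic line meets the curve in up to 2 points.
2. Observable constraints: one y-axis crossing is at y = 0; it crosses the x-axis at the gridline x = 0.
3. Fitting integer coefficients to these (and the overall shape) gives p.

2*x^2 + 3*x*y - 2*y^2 + x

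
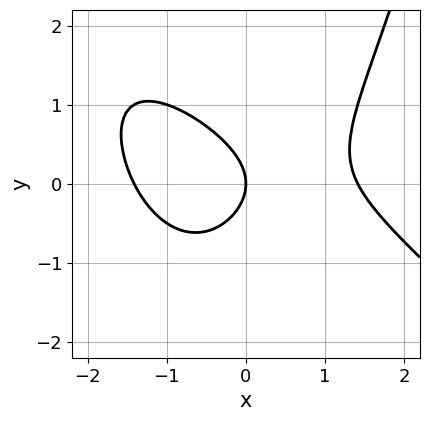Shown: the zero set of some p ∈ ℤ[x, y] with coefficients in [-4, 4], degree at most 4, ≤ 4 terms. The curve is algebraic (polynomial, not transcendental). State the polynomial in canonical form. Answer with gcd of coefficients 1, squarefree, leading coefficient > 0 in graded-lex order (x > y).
x^3 + x^2*y - 2*y^2 - 2*x

Degree: the shape is more complex than any degree-2 curve, so deg p = 3.
Against the integer gridlines: it crosses the y-axis at the gridline y = 0; it meets the x-axis at x = 0 (among the integer gridlines).
Matching integer coefficients to the picture gives p.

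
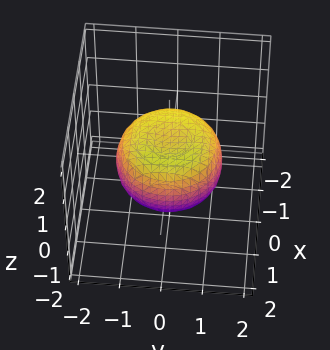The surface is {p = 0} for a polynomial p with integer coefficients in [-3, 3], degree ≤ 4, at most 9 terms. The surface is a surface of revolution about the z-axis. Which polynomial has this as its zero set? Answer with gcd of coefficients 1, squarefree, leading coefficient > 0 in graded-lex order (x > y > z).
1. The degree is 4 — no degree-3 surface has this shape.
2. Symmetries: the surface is invariant under rotation about z: p = q(x² + y², z).
3. Observable constraints: a circular section at z = 0 has radius between 1 and 2.
4. The integer polynomial consistent with all of this is the stated p.

x^4 + 2*x^2*y^2 + y^4 - x^2 - y^2 + 2*z^2 - 1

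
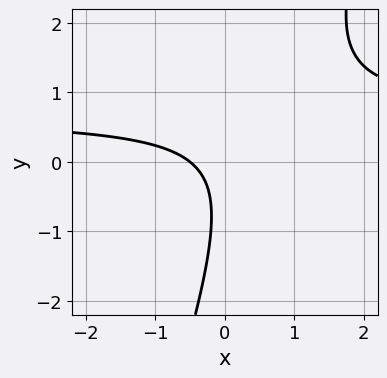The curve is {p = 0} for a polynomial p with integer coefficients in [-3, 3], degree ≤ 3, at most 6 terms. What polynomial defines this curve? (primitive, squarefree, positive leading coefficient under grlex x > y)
3*x*y - y^2 - 2*x - y - 1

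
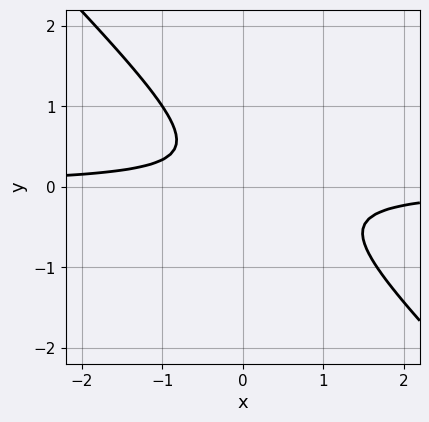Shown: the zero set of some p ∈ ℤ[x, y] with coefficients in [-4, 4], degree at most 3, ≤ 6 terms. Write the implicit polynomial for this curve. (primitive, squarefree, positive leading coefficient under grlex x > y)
3*x*y + 3*y^2 - y + 1

Degree: the shape is more complex than any degree-1 curve, so deg p = 2.
Reading off the gridlines: it misses every integer gridline on the y-axis; it misses every integer gridline on the x-axis.
Fitting integer coefficients to these (and the overall shape) gives p.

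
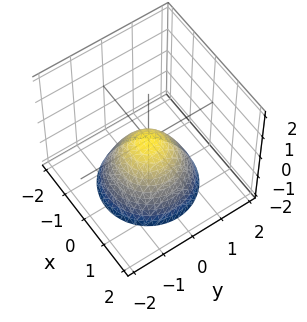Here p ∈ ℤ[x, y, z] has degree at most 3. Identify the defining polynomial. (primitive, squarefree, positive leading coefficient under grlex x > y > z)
The degree is 2 — a single bowl opening along one axis; a quadric.
Symmetries: the z-axis is an axis of rotation, so x and y enter only as x² + y².
Observable constraints: it meets the x-axis at x = 0 (among the integer gridlines); it crosses the y-axis at the gridline y = 0.
Putting this together gives p.

x^2 + y^2 + z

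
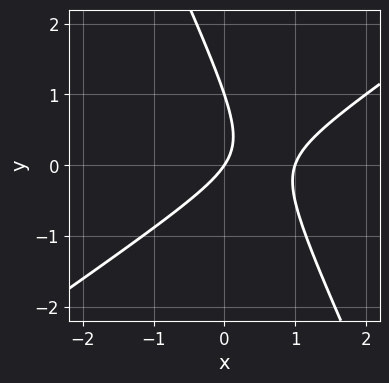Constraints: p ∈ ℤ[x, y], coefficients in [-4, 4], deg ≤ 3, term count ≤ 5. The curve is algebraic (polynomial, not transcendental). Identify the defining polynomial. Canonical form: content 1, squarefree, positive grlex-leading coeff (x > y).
1. deg p = 2. The shape is more complex than any degree-1 curve.
2. Against the integer gridlines: among the integer gridlines, it crosses the y-axis at y ∈ {0, 1}; among the integer gridlines, it crosses the x-axis at x ∈ {0, 1}.
3. Assembling these constraints gives the stated polynomial.

3*x^2 - 3*x*y - 2*y^2 - 3*x + 2*y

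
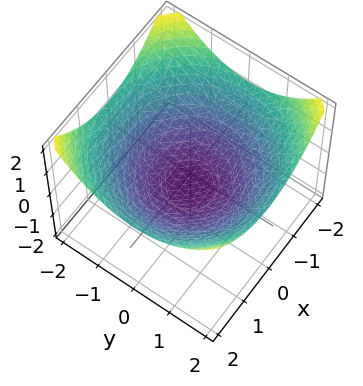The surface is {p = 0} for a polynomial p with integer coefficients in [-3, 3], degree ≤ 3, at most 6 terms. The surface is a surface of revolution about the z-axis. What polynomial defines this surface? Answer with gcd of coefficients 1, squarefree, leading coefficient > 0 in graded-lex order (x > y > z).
The degree is 2 — a generic line meets the surface in up to 2 points.
Symmetry: the surface is invariant under rotation about z: p = q(x² + y², z).
Against the integer gridlines: a circular section at z = 0 has radius between 1 and 2.
The integer polynomial consistent with all of this is the stated p.

x^2 + y^2 - 3*z - 2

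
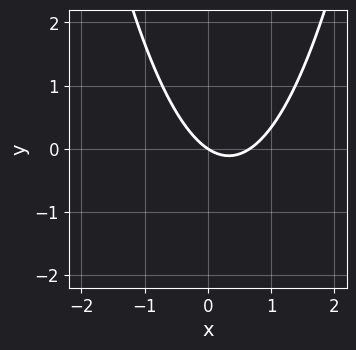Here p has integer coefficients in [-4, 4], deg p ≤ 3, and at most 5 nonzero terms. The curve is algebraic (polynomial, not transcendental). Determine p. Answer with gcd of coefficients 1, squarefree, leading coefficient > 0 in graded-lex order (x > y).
First, the degree is 2 — the shape is more complex than any degree-1 curve.
Then, checking where it meets the axes: it crosses the y-axis at the gridline y = 0; it meets the x-axis at x = 0 (among the integer gridlines).
Finally, matching integer coefficients to the picture gives p.

3*x^2 - 2*x - 3*y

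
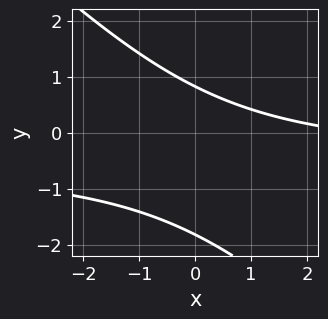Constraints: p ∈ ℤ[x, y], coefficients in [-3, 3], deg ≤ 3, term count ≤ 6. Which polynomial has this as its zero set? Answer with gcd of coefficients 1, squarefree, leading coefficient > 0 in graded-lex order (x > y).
(a) The degree is 2 — no degree-1 curve has this shape.
(b) Reading off the gridlines: no x-intercept at any integer in the box.
(c) Fitting integer coefficients to these (and the overall shape) gives p.

2*x*y + 2*y^2 + x + 2*y - 3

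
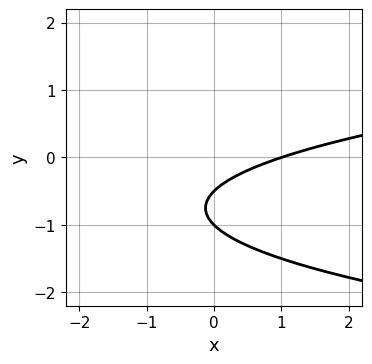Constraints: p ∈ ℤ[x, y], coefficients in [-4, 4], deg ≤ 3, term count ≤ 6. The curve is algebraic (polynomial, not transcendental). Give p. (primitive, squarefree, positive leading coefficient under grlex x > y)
First, degree: the shape is more complex than any degree-1 curve, so deg p = 2.
Then, against the integer gridlines: one x-axis crossing is at x = 1; one y-axis crossing is at y = -1.
Finally, the integer polynomial consistent with all of this is the stated p.

2*y^2 - x + 3*y + 1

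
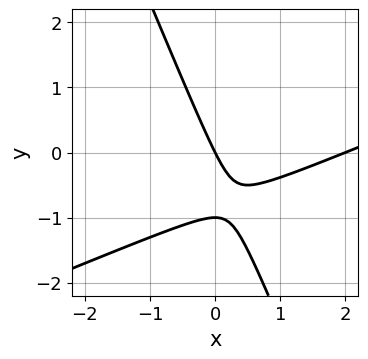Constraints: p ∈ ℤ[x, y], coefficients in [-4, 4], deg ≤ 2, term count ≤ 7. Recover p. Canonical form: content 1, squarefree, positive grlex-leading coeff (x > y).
x^2 - 2*x*y - y^2 - 2*x - y

Degree: no degree-1 curve has this shape, so deg p = 2.
Against the integer gridlines: among the integer gridlines, it crosses the x-axis at x ∈ {0, 2}; among the integer gridlines, it crosses the y-axis at y ∈ {-1, 0}.
Solving for integer coefficients yields p as stated.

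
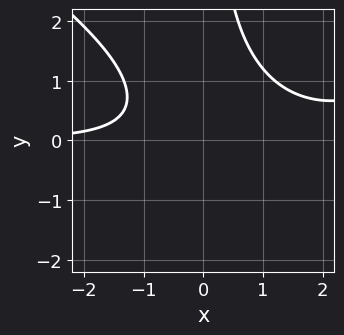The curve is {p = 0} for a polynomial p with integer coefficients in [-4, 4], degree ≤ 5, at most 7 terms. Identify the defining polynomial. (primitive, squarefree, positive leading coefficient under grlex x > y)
First, deg p = 4. The shape is more complex than any degree-3 curve.
Then, from the axis intercepts and sections: no y-intercept at any integer in the box; no x-intercept at any integer in the box.
Finally, assembling these constraints gives the stated polynomial.

x^3*y - 2*x*y^3 - 3*x^2*y + 2*y^2 + 3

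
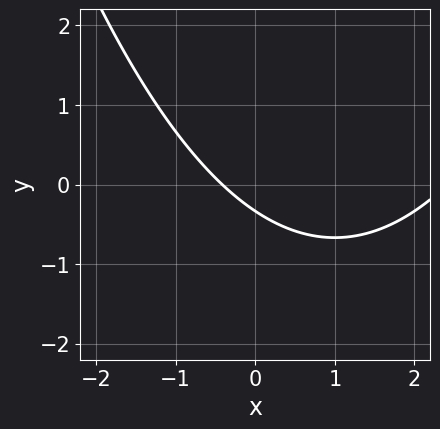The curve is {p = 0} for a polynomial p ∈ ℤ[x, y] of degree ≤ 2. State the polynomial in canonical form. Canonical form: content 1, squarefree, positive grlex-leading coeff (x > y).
1. Degree: no degree-1 curve has this shape, so deg p = 2.
2. Putting this together gives p.

x^2 - 2*x - 3*y - 1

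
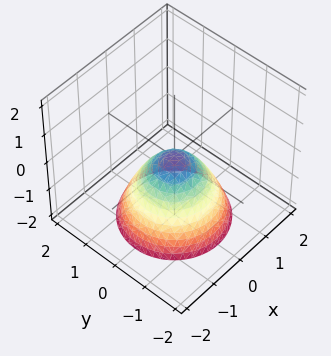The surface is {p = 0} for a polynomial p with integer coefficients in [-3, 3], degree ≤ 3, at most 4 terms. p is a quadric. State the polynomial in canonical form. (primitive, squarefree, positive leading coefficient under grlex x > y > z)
deg p = 2.
Symmetries: rotational symmetry about the z-axis ⇒ p depends on x, y only through x² + y².
Against the integer gridlines: a circular section at z = -1 has radius exactly 1; it crosses the z-axis at the gridline z = 0; it crosses the y-axis at the gridline y = 0.
These observations pin down the coefficients.

x^2 + y^2 + z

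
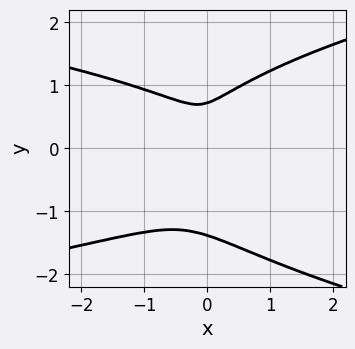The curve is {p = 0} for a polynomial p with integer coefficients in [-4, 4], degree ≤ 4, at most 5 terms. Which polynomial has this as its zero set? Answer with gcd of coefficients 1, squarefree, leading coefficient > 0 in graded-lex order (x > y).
Degree: no degree-3 curve has this shape, so deg p = 4.
Putting this together gives p.

3*y^4 - 2*x*y^2 + 2*y^3 - 3*x^2 - 3*y^2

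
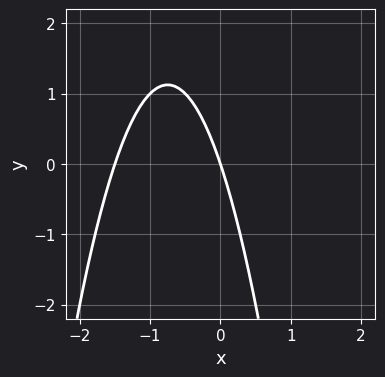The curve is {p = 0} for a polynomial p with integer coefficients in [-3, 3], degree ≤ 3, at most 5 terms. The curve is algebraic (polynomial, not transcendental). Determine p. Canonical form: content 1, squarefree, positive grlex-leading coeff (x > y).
First, degree: no degree-1 curve has this shape, so deg p = 2.
Next, reading off the gridlines: it meets the y-axis at y = 0 (among the integer gridlines); it meets the x-axis at x = 0 (among the integer gridlines).
Finally, together with the visible shape, these determine p as stated.

2*x^2 + 3*x + y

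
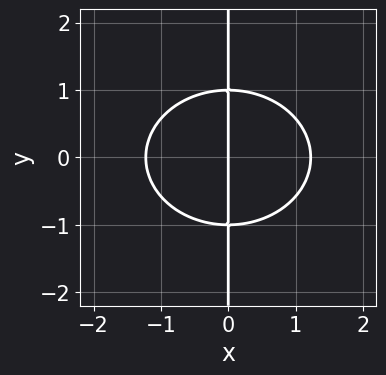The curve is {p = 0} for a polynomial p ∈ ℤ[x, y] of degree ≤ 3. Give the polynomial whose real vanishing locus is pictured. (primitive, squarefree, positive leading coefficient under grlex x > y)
1. The degree is 3 — a generic line meets the curve in up to 3 points.
2. Symmetries: it's symmetric under y → −y, forcing even powers of y.
3. Checking where it meets the axes: every point of the y-axis in the box is on the curve; it meets the x-axis at x = 0 (among the integer gridlines).
4. The integer polynomial consistent with all of this is the stated p.

2*x^3 + 3*x*y^2 - 3*x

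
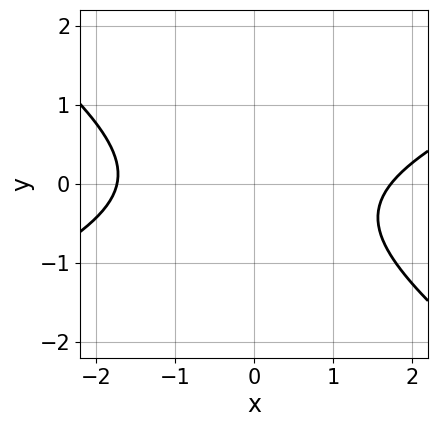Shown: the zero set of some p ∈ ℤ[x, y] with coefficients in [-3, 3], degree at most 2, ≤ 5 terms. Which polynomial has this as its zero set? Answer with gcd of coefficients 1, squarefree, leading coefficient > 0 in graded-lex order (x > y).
x^2 - x*y - 3*y^2 - y - 3

First, degree: no degree-1 curve has this shape, so deg p = 2.
Then, observable constraints: it misses every integer gridline on the y-axis.
Finally, the integer polynomial consistent with all of this is the stated p.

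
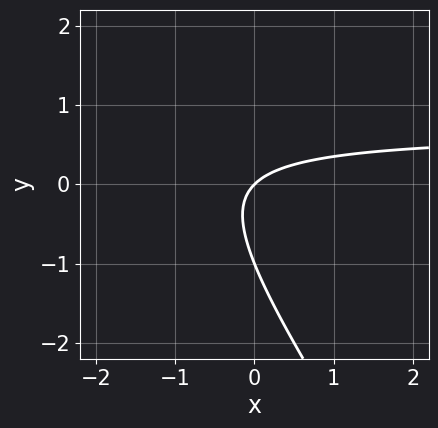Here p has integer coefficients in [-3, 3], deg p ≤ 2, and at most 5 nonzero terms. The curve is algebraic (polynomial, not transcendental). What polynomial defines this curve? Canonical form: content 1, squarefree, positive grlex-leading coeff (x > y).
3*x*y + 2*y^2 - 2*x + 2*y

1. deg p = 2. A generic line meets the curve in up to 2 points.
2. Checking where it meets the axes: the y-axis gridline crossings are at y ∈ {-1, 0}; it crosses the x-axis at the gridline x = 0.
3. Putting this together gives p.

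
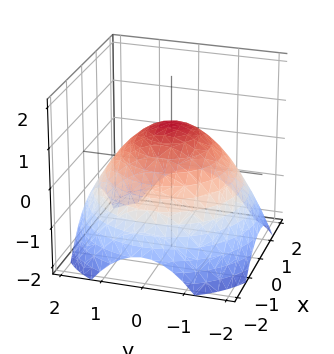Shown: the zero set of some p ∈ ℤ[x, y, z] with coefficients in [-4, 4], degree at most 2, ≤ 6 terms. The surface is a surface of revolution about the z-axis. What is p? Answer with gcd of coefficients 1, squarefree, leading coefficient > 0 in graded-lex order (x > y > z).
x^2 + y^2 + 2*z - 2

(a) The degree is 2 — no degree-1 surface has this shape.
(b) By symmetry, the surface is invariant under rotation about z: p = q(x² + y², z).
(c) Against the integer gridlines: a circular section at z = 0 has radius between 1 and 2; it meets the z-axis at z = 1 (among the integer gridlines).
(d) Matching integer coefficients to the picture gives p.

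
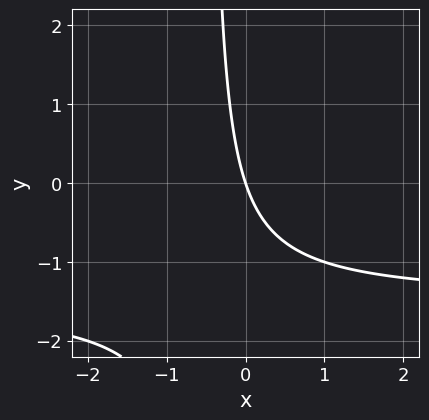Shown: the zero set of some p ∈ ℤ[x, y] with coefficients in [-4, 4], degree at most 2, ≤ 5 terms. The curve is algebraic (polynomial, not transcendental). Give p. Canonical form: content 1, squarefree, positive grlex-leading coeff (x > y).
1. The degree is 2 — a generic line meets the curve in up to 2 points.
2. Reading off the gridlines: one x-axis crossing is at x = 0; it crosses the y-axis at the gridline y = 0.
3. Matching integer coefficients to the picture gives p.

2*x*y + 3*x + y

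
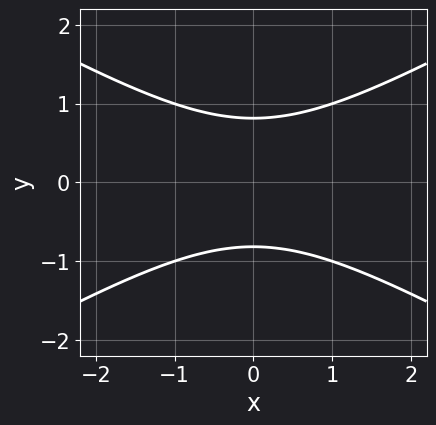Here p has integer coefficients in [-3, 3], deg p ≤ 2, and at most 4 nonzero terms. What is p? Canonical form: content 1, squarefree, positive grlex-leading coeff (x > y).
(a) Degree: no degree-1 curve has this shape, so deg p = 2.
(b) Symmetries: mirror symmetry y ↦ −y ⇒ only even powers of y; mirror symmetry x ↦ −x ⇒ only even powers of x.
(c) Checking where it meets the axes: no x-intercept at any integer in the box.
(d) Solving for integer coefficients yields p as stated.

x^2 - 3*y^2 + 2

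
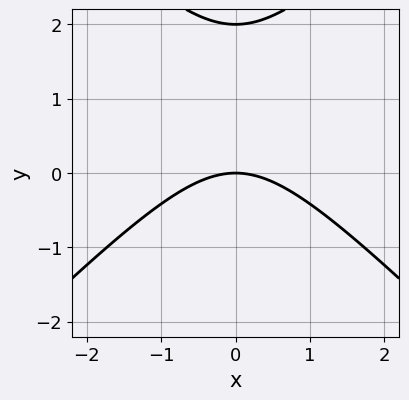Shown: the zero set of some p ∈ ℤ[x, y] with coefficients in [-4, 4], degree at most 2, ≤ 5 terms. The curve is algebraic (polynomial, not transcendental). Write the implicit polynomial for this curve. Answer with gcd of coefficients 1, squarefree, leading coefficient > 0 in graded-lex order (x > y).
x^2 - y^2 + 2*y

(a) Degree: a generic line meets the curve in up to 2 points, so deg p = 2.
(b) Symmetries: mirror symmetry x ↦ −x ⇒ only even powers of x.
(c) Checking where it meets the axes: the y-axis gridline crossings are at y ∈ {0, 2}; it meets the x-axis at x = 0 (among the integer gridlines).
(d) The integer polynomial consistent with all of this is the stated p.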